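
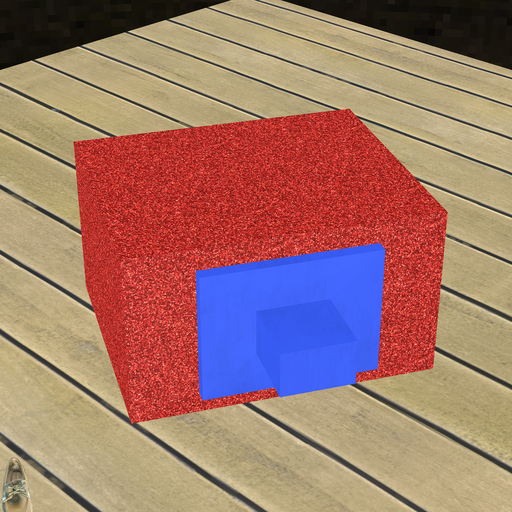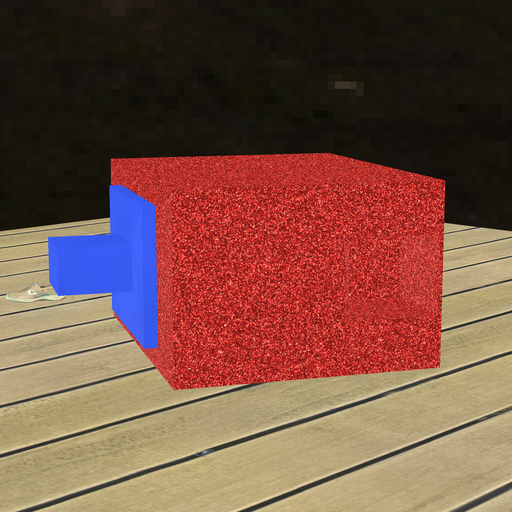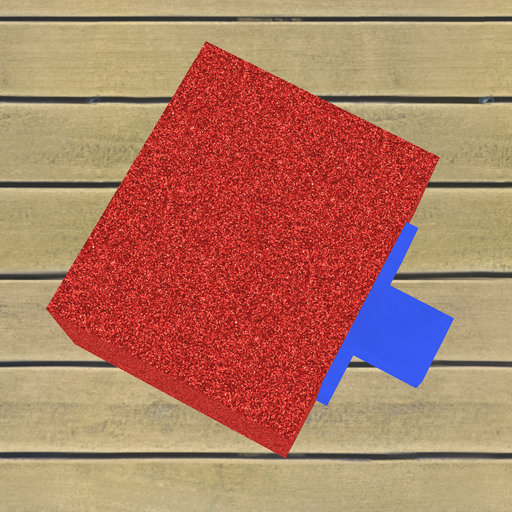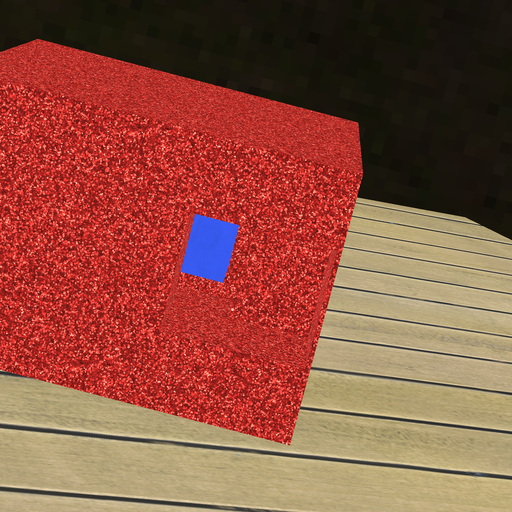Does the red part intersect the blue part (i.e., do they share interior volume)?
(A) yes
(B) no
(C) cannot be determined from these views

(B) no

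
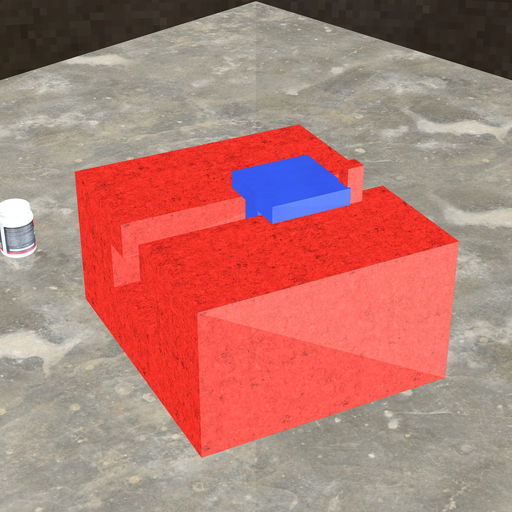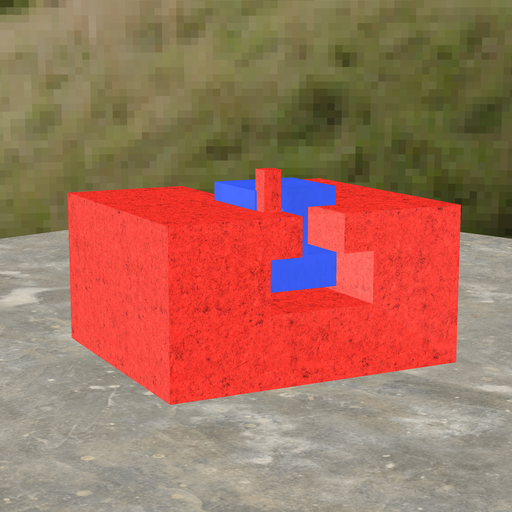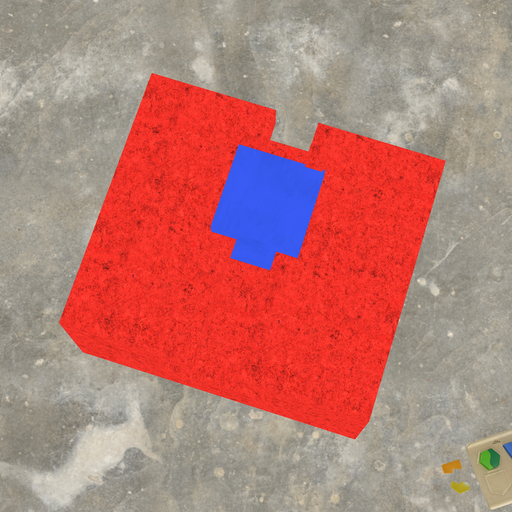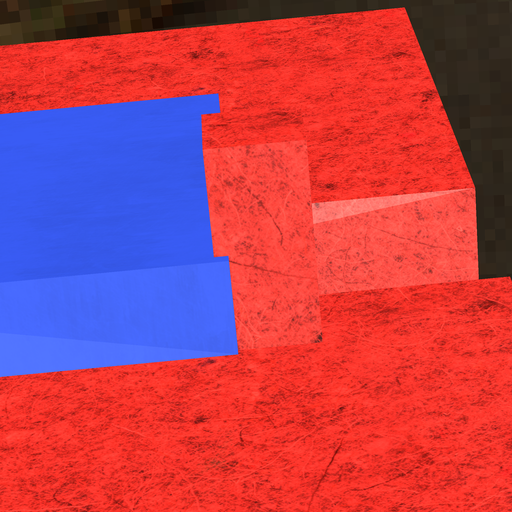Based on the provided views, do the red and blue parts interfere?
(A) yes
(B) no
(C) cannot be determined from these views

(A) yes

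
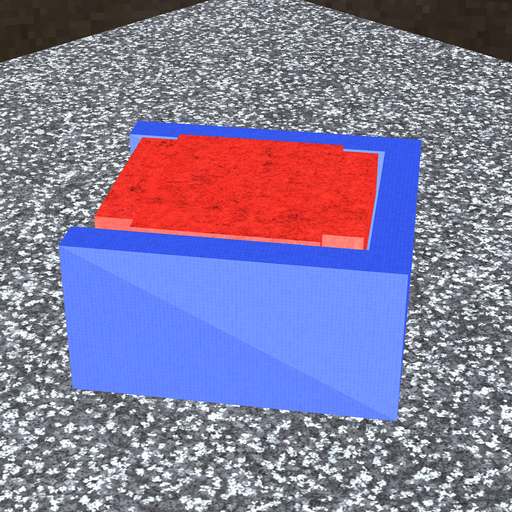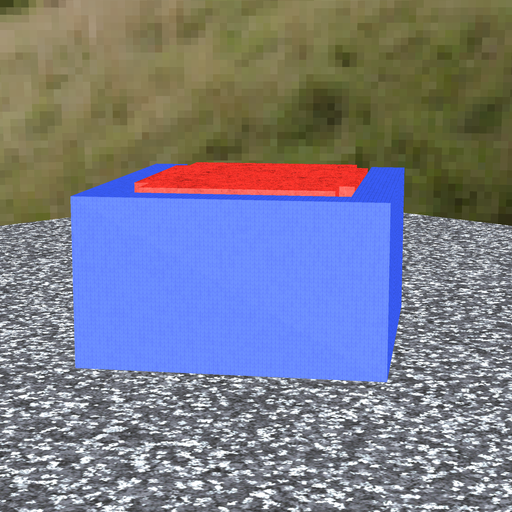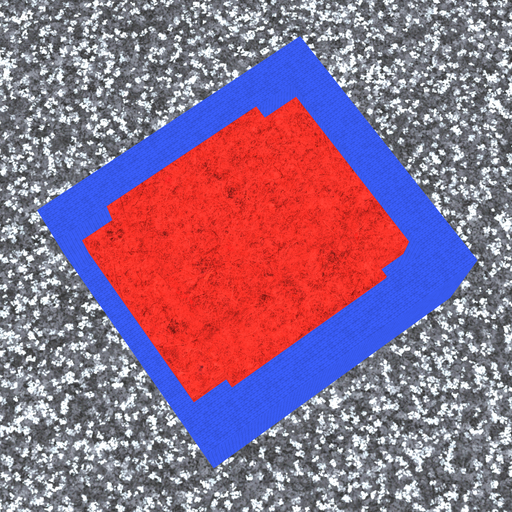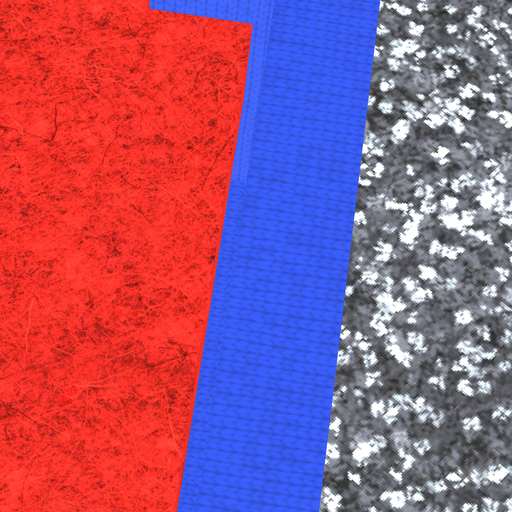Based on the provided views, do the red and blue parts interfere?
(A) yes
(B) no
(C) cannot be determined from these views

(B) no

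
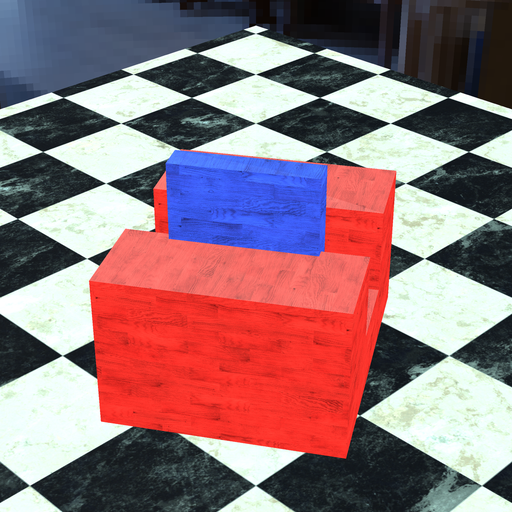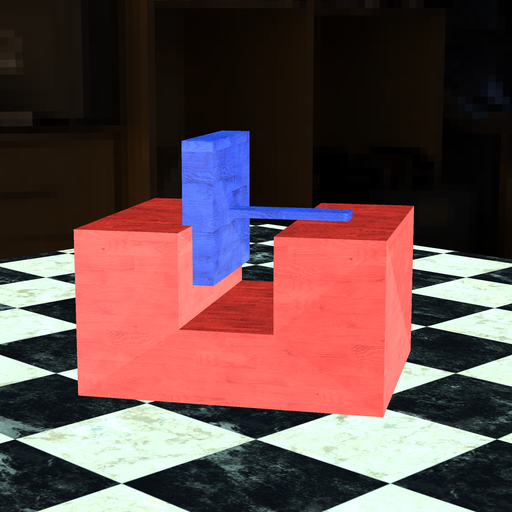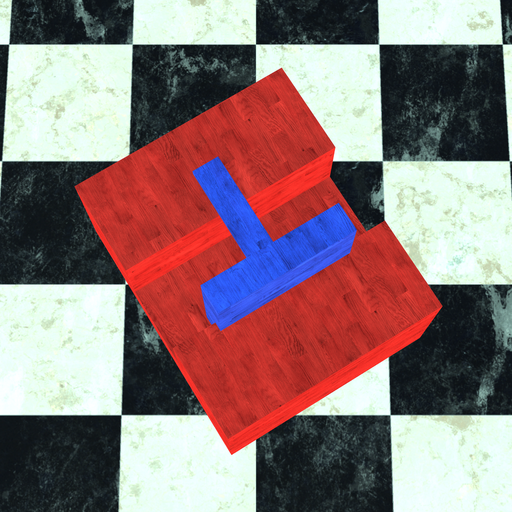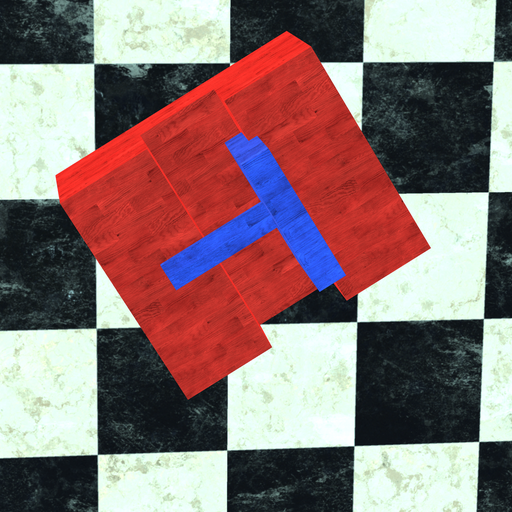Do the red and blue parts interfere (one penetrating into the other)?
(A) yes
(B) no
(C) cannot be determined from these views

(A) yes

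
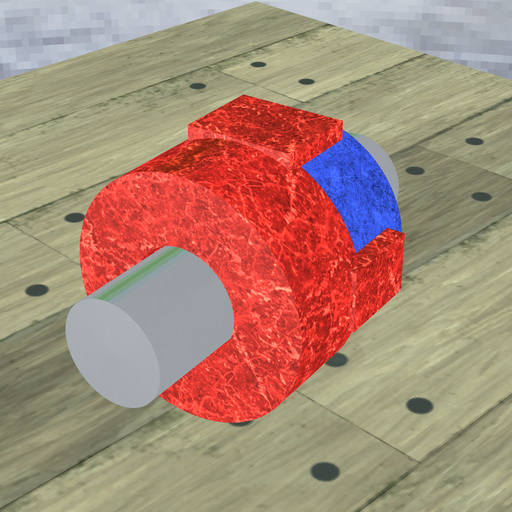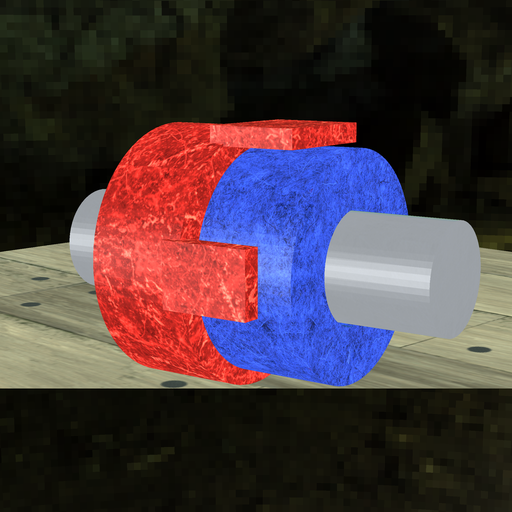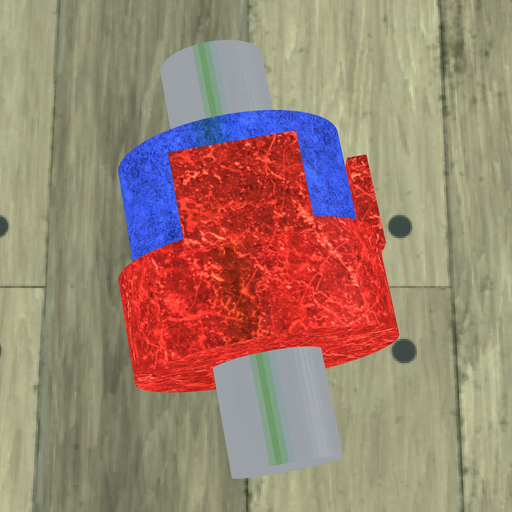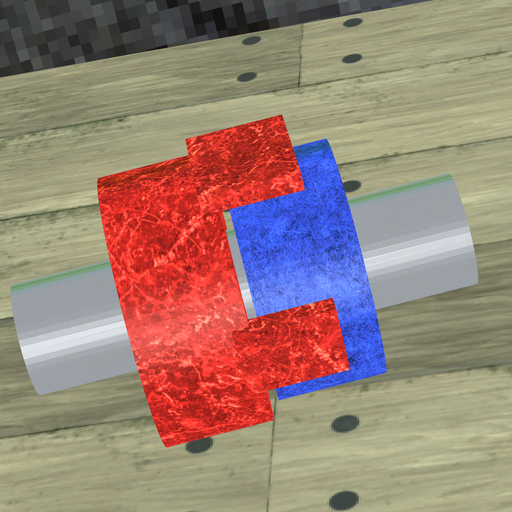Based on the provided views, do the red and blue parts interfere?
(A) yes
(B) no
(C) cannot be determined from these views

(B) no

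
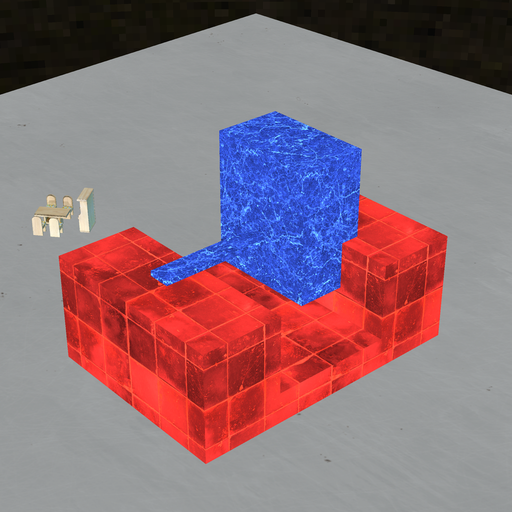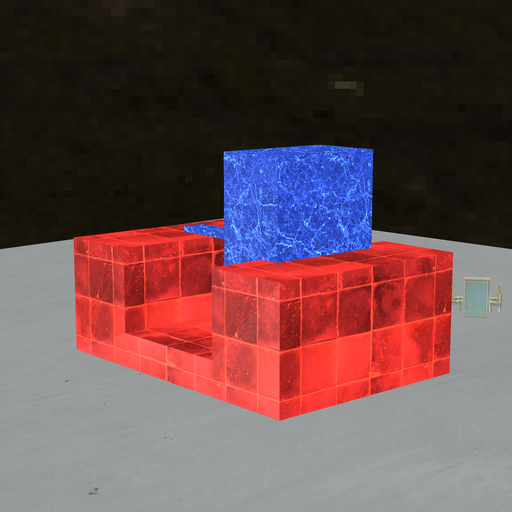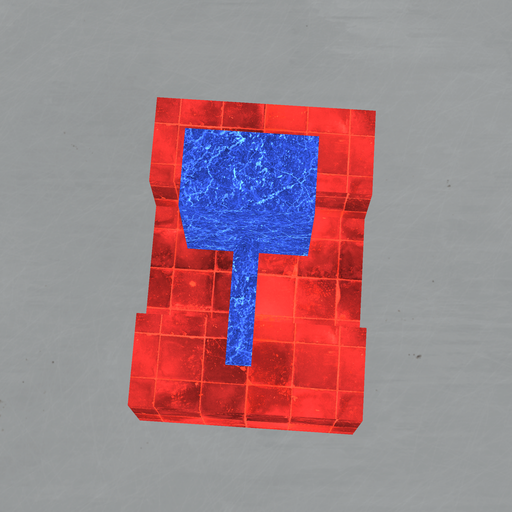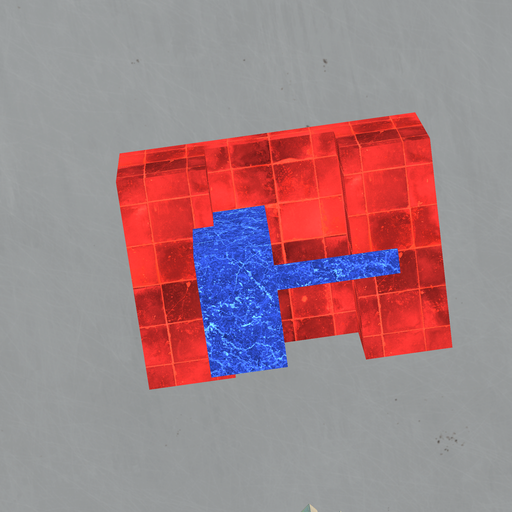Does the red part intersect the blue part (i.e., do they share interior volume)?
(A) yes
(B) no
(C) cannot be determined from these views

(A) yes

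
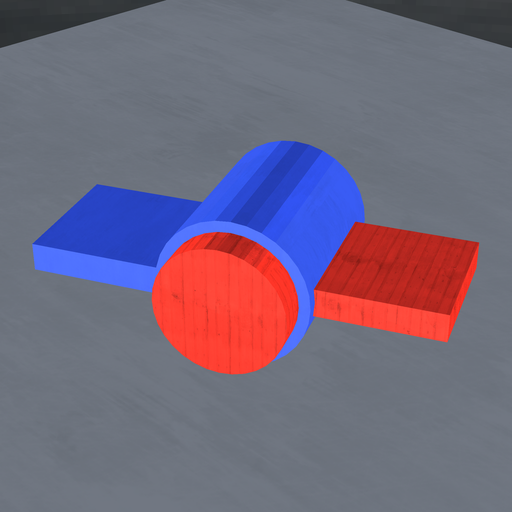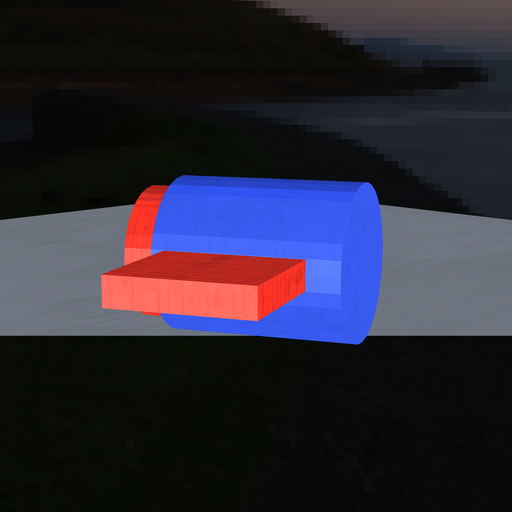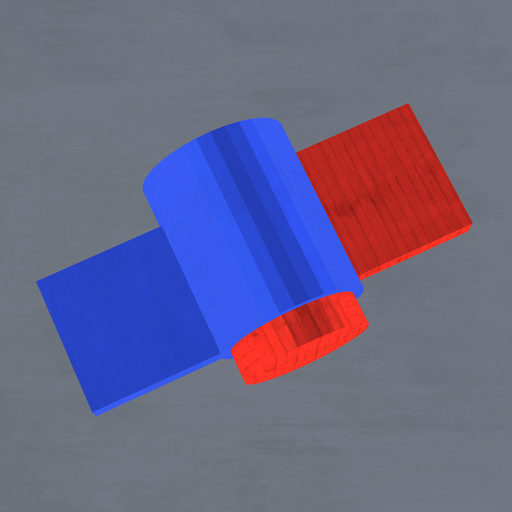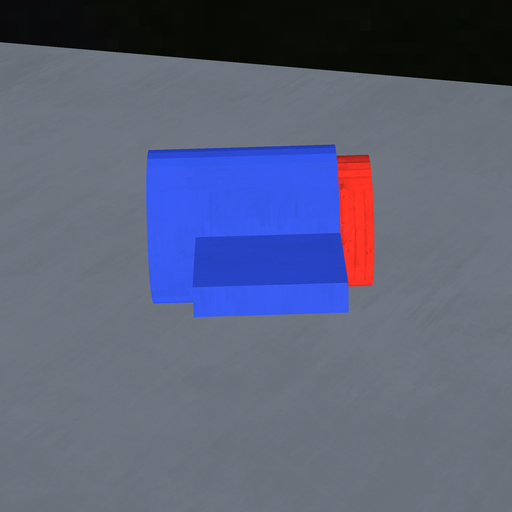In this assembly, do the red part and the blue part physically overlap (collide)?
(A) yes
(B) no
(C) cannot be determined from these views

(A) yes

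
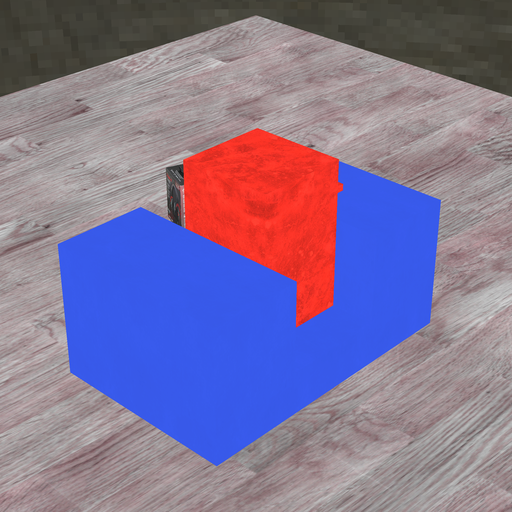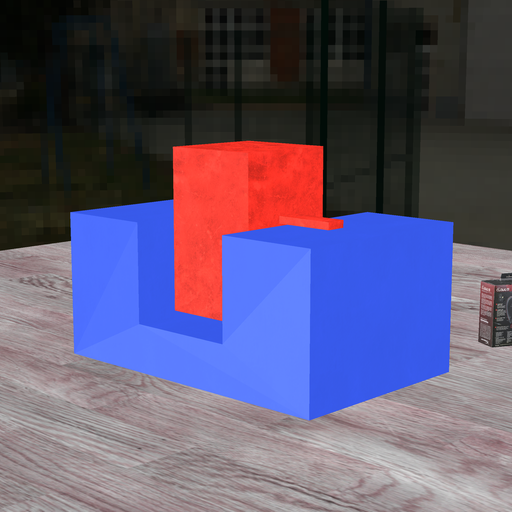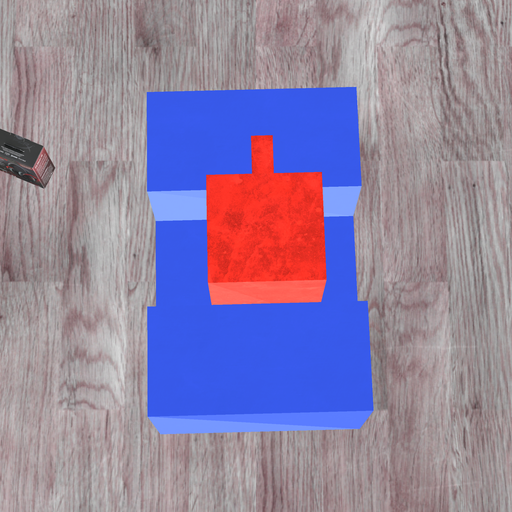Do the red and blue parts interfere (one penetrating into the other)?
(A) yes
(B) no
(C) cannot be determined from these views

(C) cannot be determined from these views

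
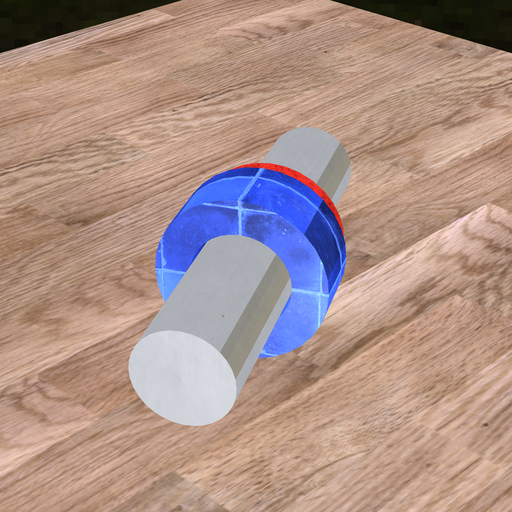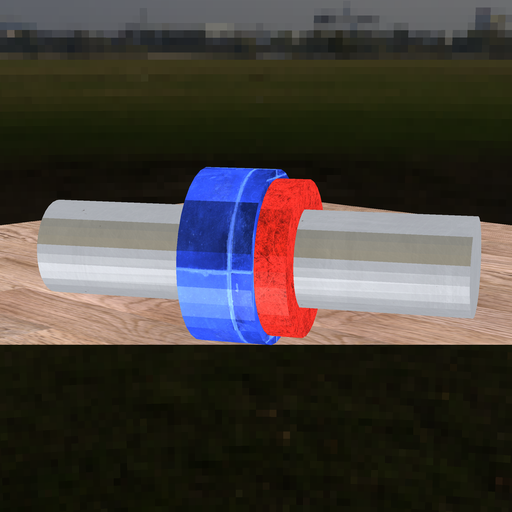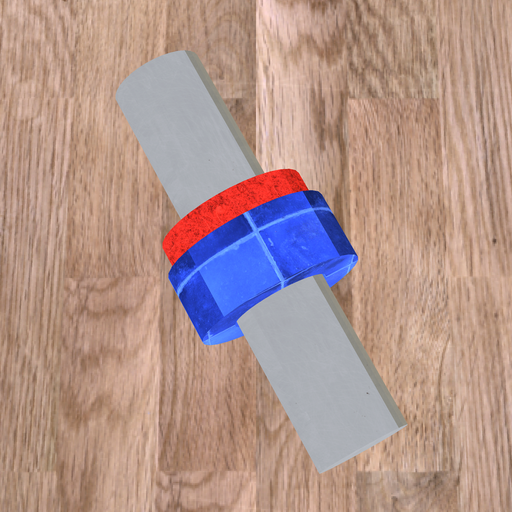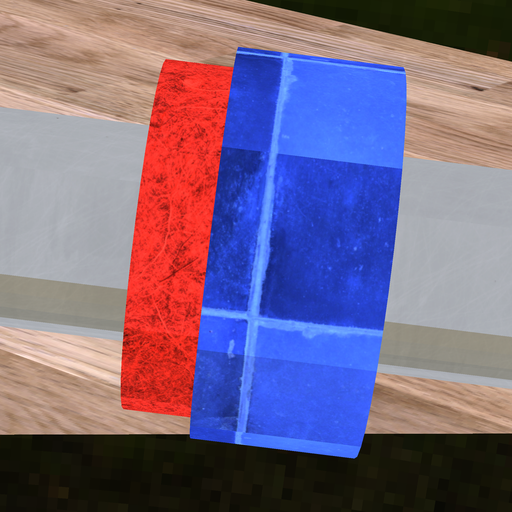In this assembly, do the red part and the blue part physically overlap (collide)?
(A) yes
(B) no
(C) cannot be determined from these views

(A) yes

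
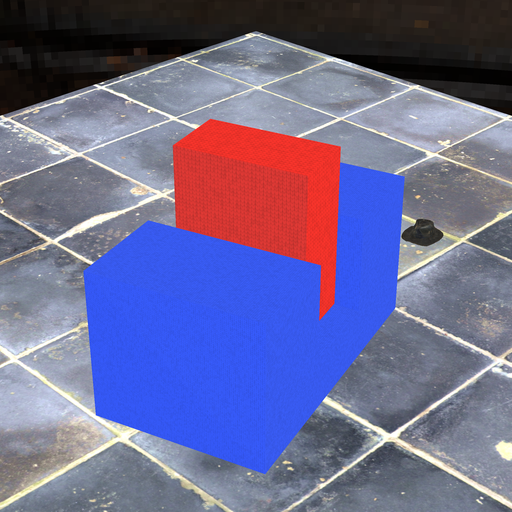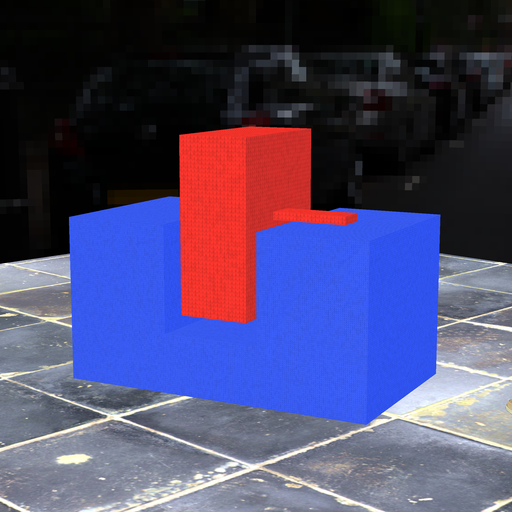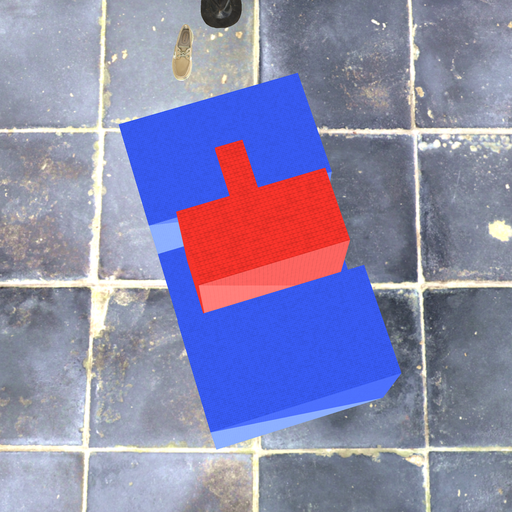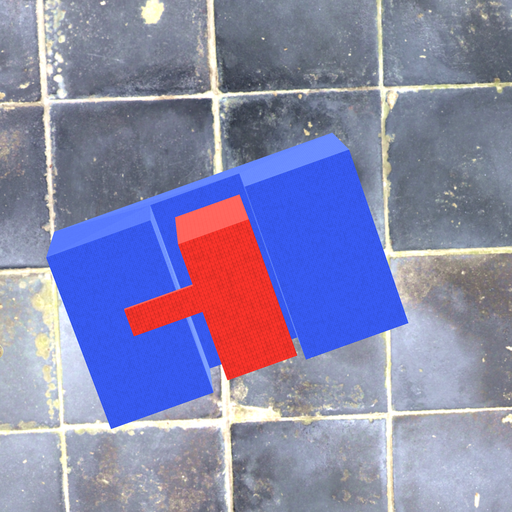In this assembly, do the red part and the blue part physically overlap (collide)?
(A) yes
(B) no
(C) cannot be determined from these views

(B) no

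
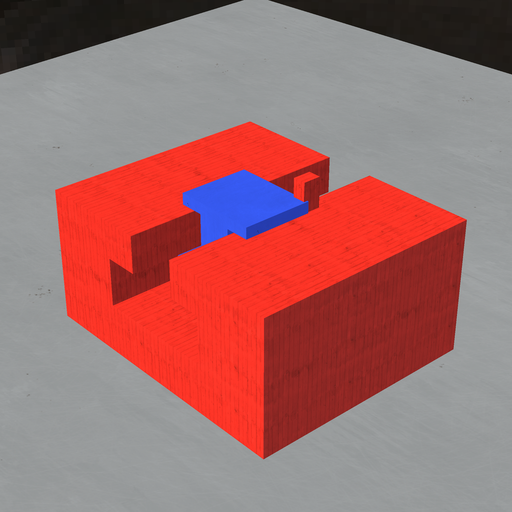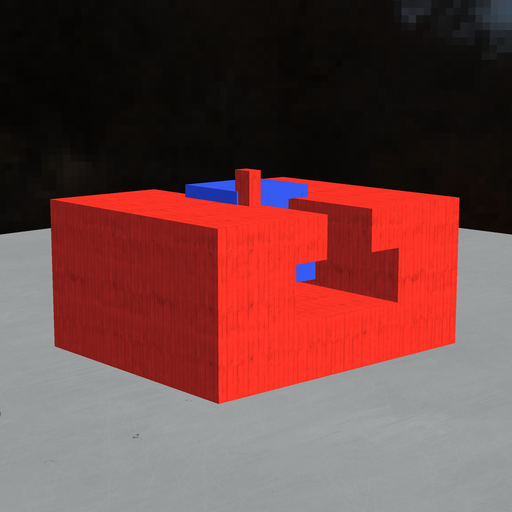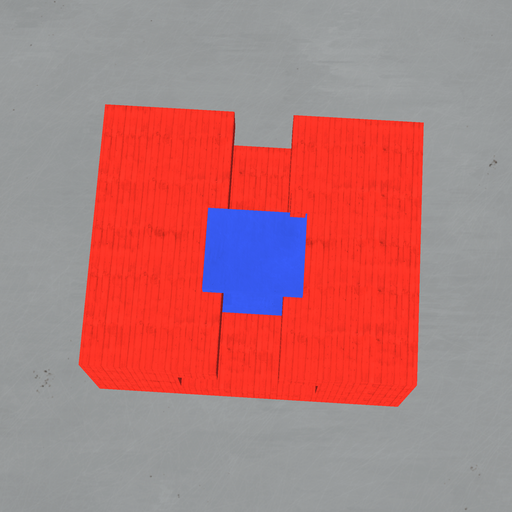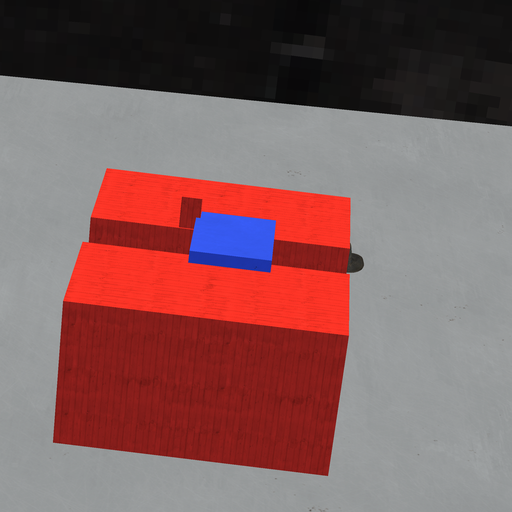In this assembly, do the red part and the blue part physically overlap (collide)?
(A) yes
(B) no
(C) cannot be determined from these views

(A) yes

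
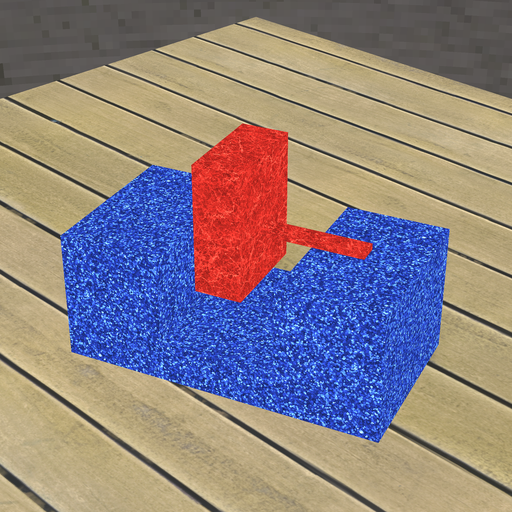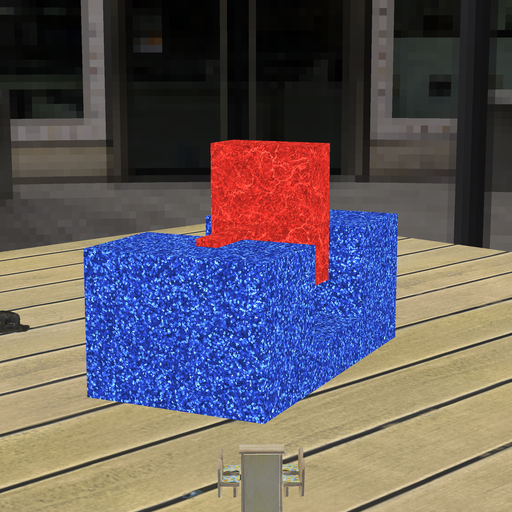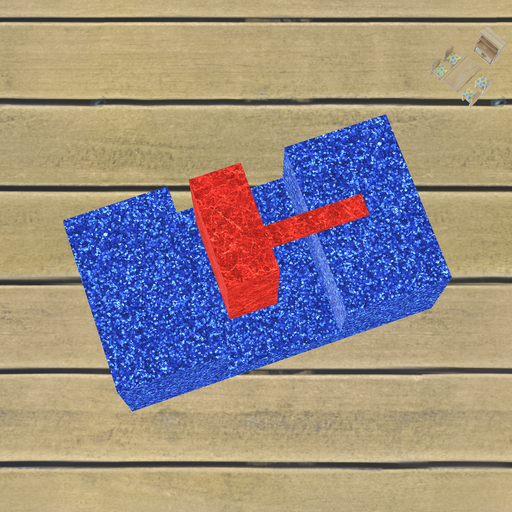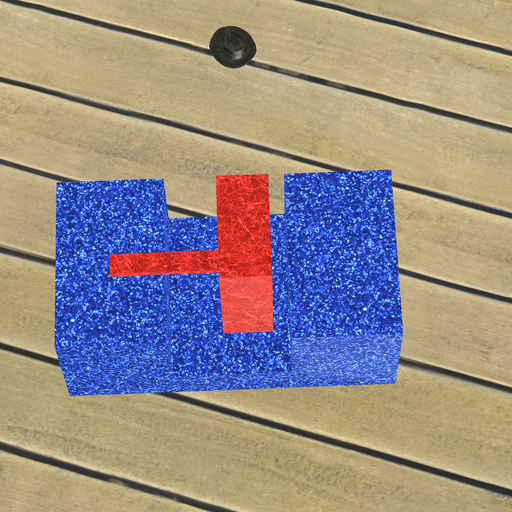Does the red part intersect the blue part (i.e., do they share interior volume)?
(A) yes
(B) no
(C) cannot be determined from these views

(B) no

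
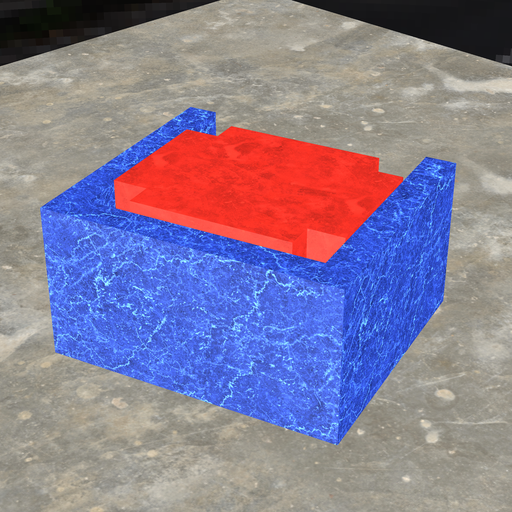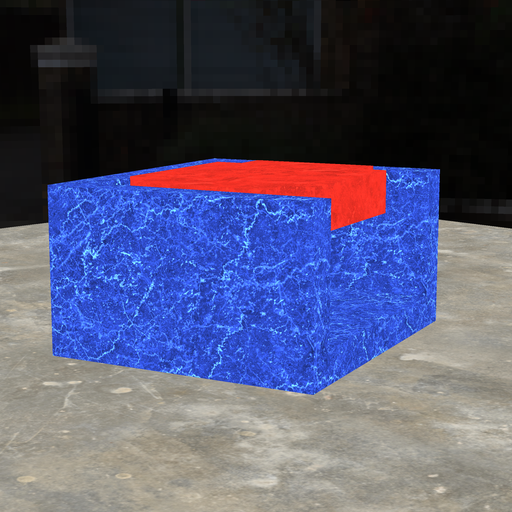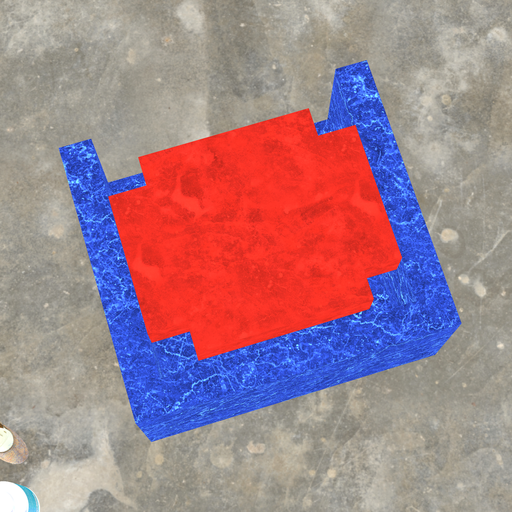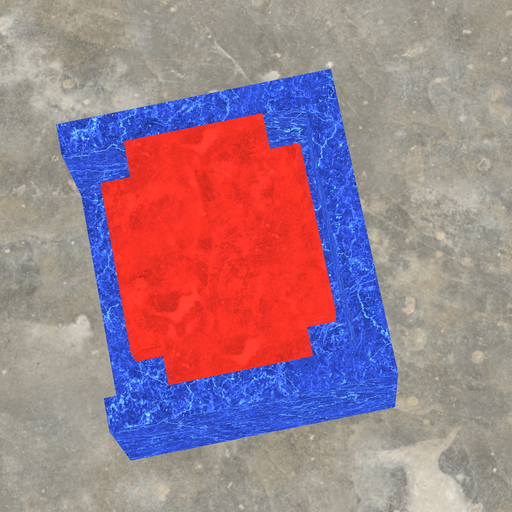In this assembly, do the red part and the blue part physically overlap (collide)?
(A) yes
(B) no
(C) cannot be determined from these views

(B) no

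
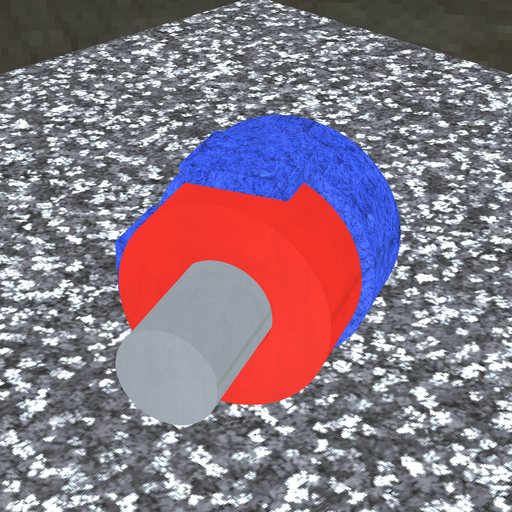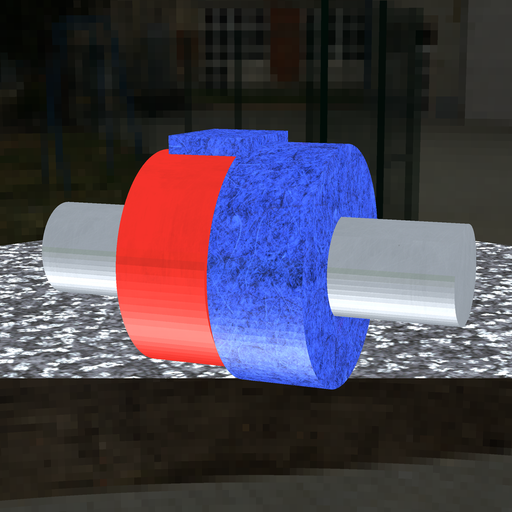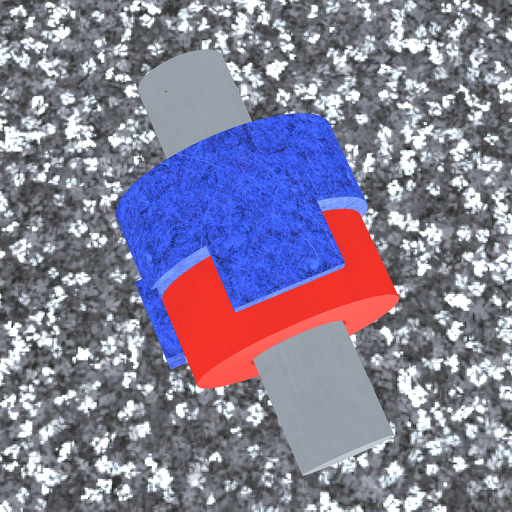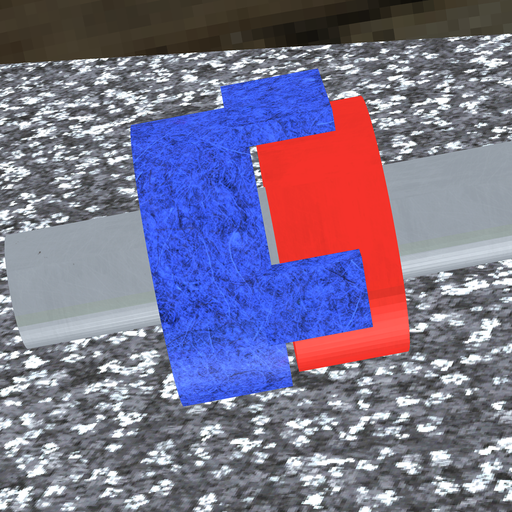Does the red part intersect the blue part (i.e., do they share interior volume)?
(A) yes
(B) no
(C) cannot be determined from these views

(B) no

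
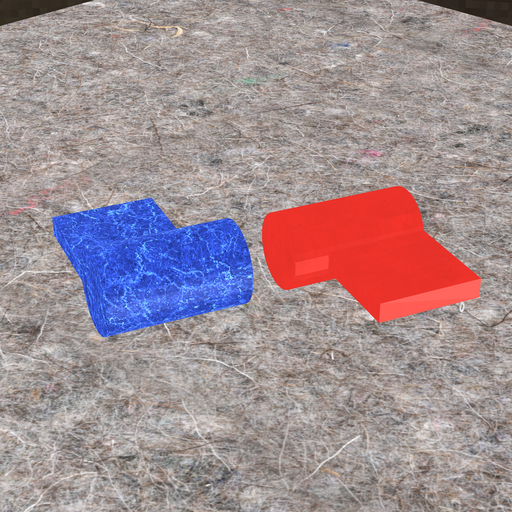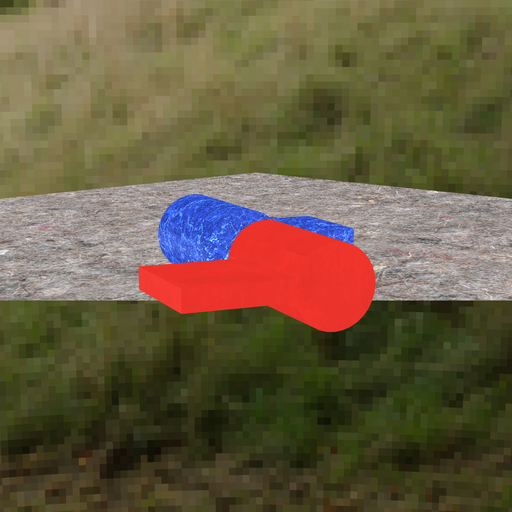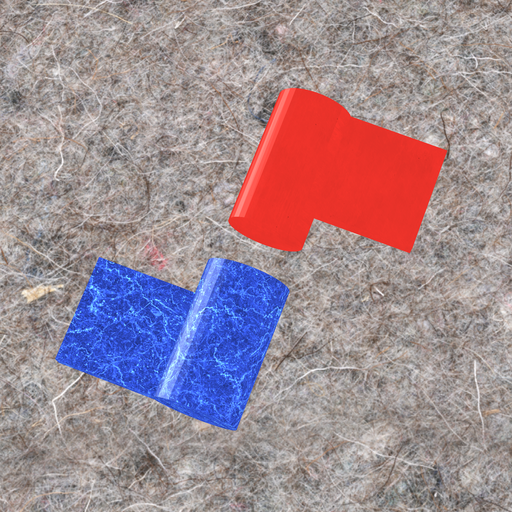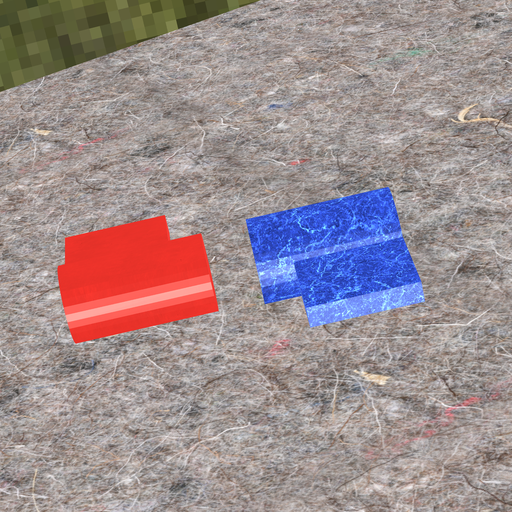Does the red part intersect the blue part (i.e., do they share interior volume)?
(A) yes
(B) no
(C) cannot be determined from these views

(B) no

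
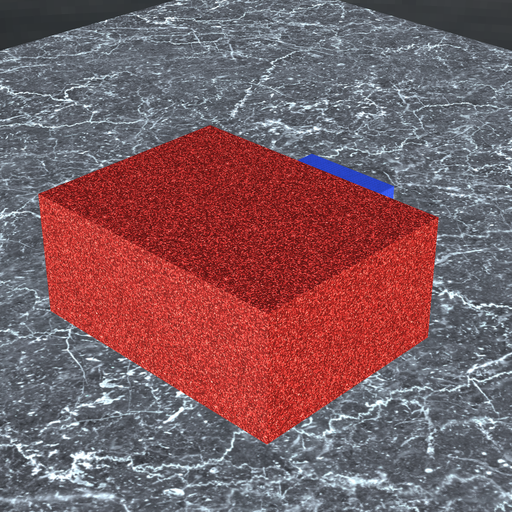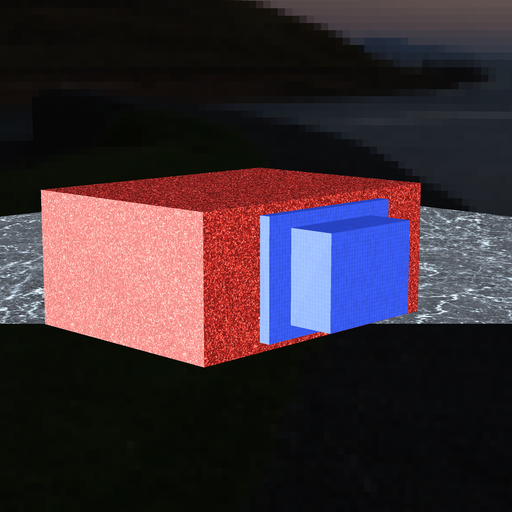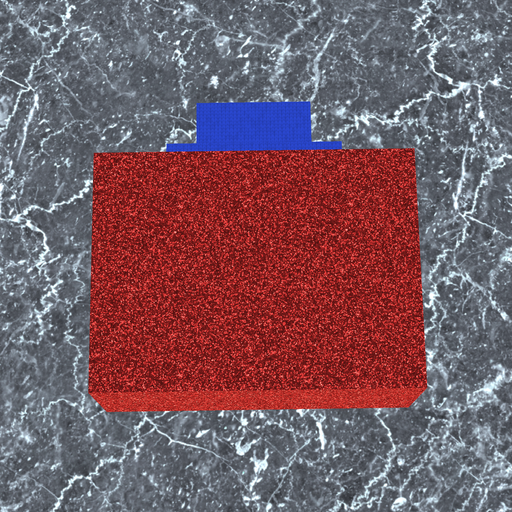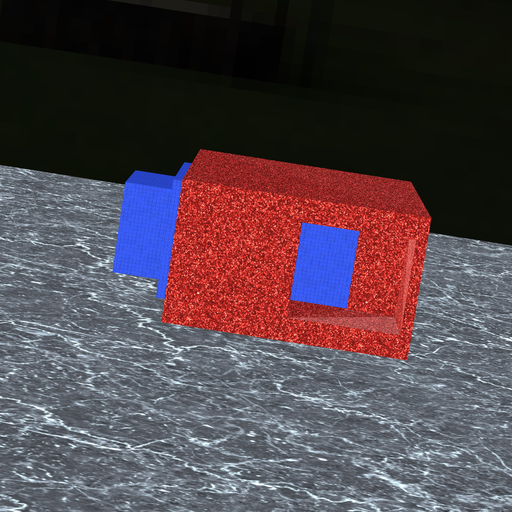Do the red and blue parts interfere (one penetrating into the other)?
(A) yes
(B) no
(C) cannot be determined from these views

(A) yes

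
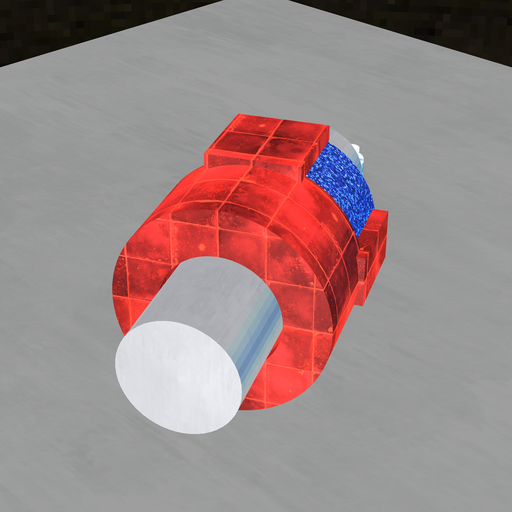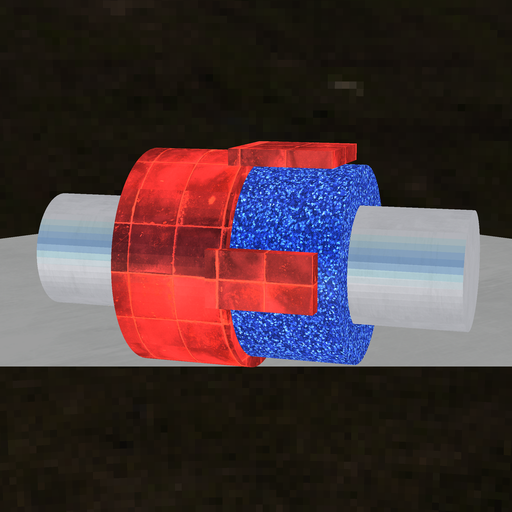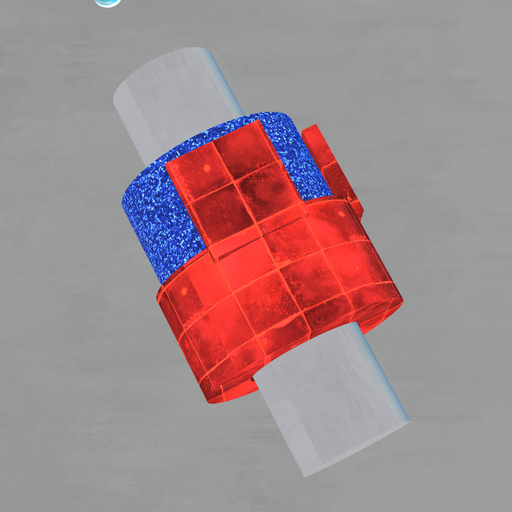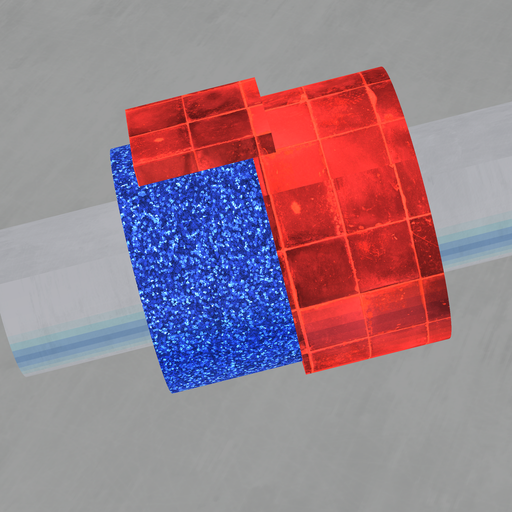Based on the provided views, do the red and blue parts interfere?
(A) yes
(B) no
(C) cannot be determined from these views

(A) yes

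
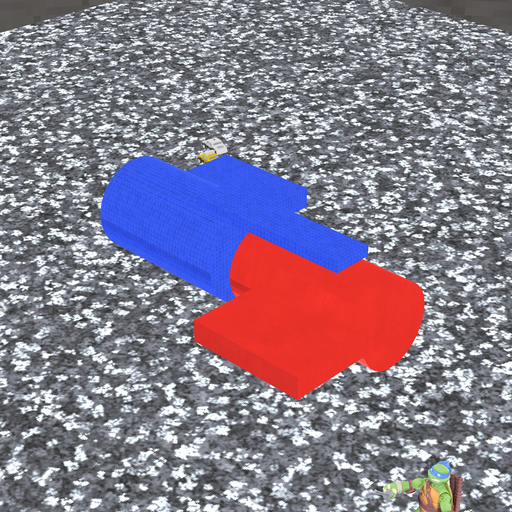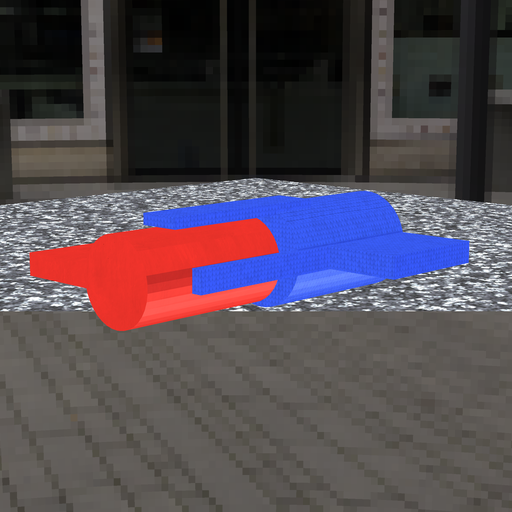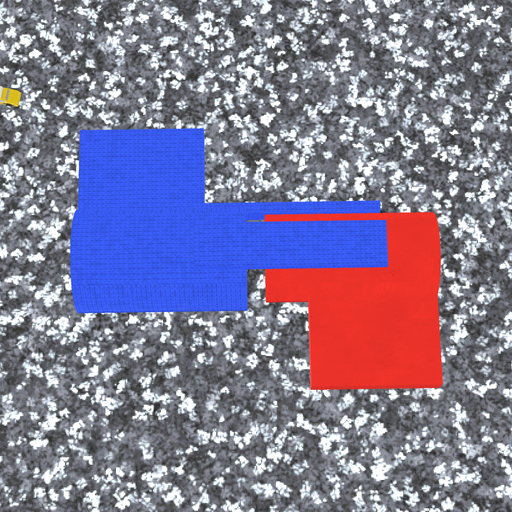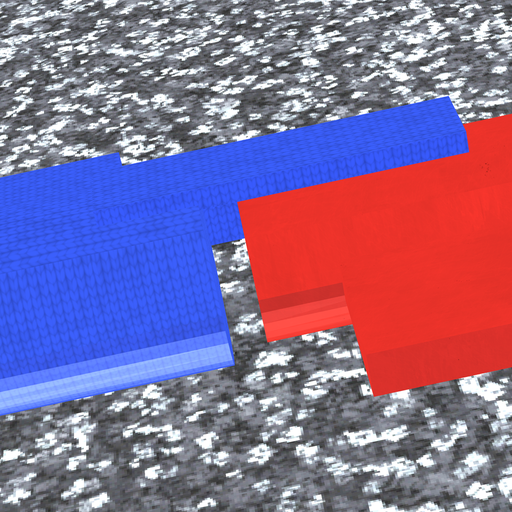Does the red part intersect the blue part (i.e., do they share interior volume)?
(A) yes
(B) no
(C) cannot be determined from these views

(B) no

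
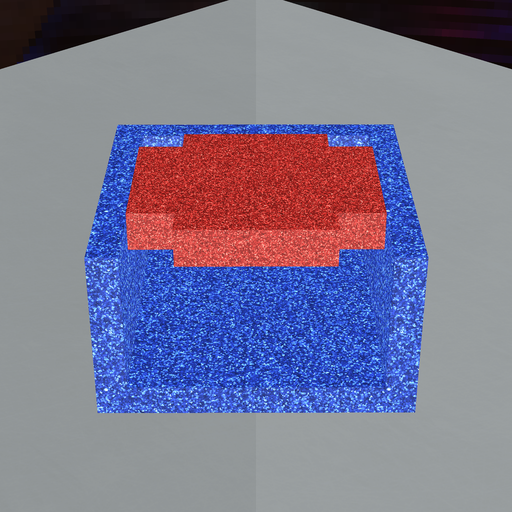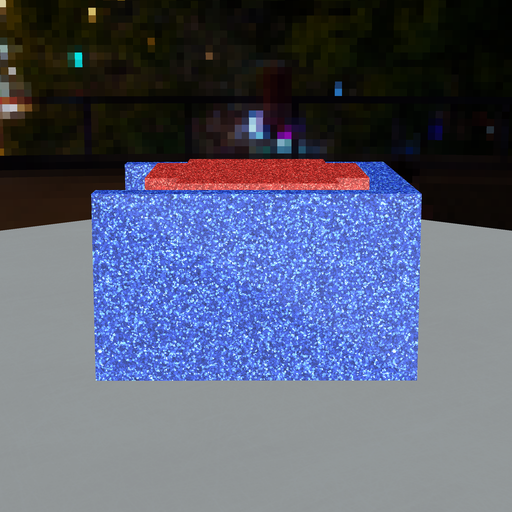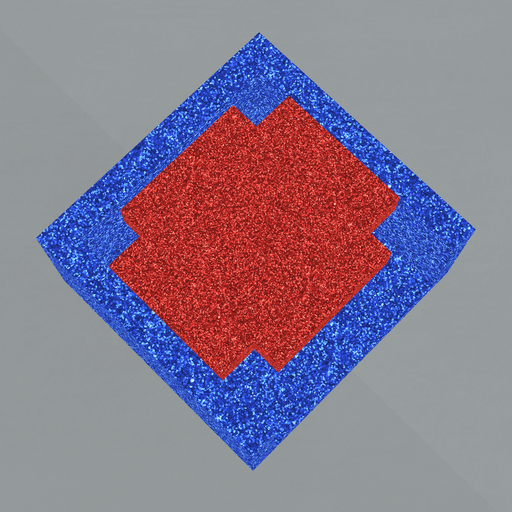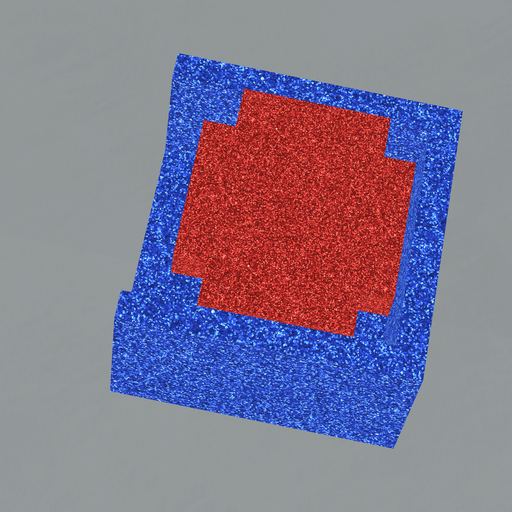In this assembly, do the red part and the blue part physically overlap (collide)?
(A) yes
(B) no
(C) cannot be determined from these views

(B) no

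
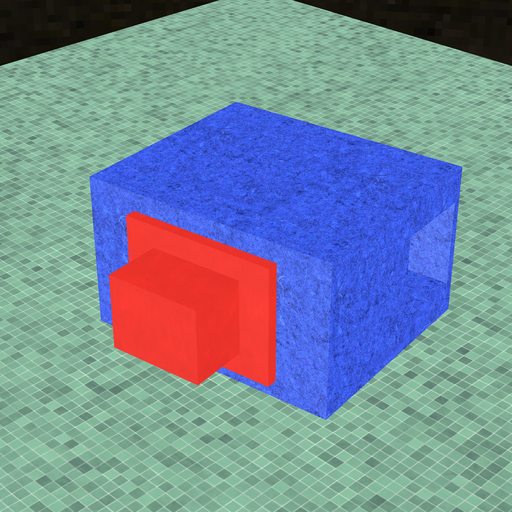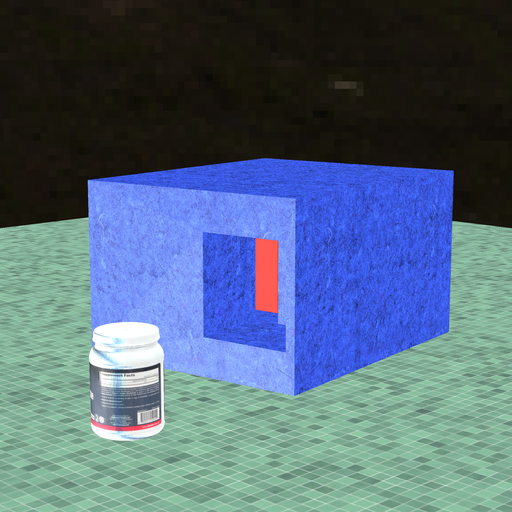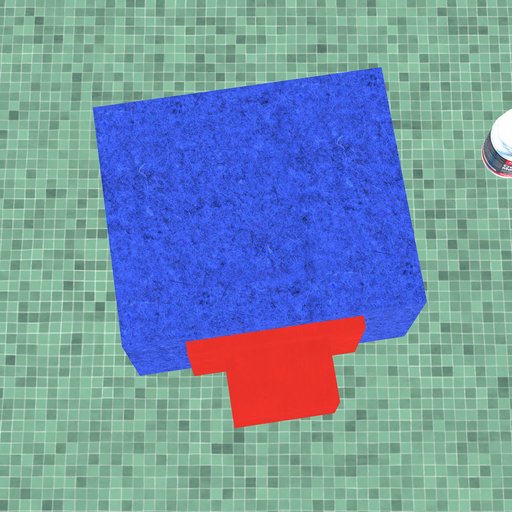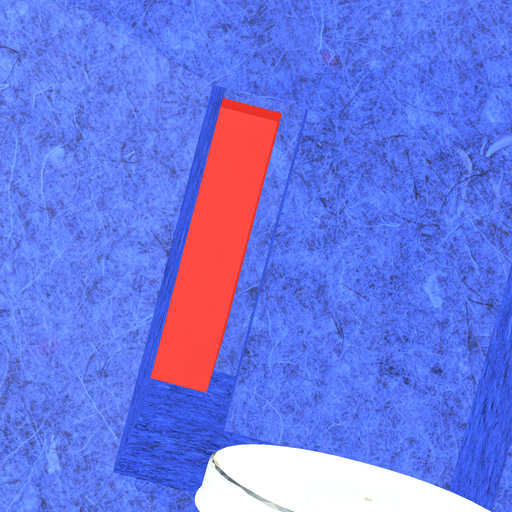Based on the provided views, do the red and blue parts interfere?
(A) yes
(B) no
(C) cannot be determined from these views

(B) no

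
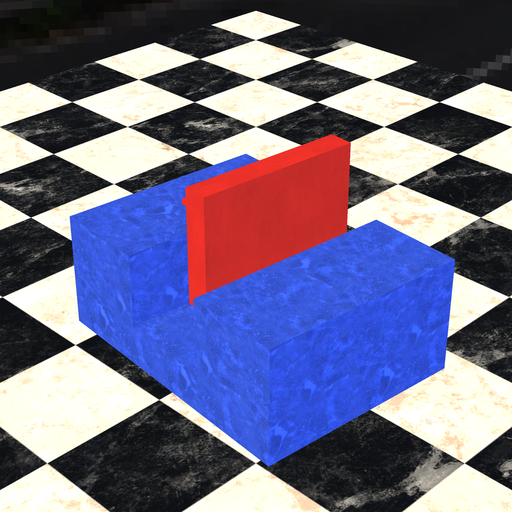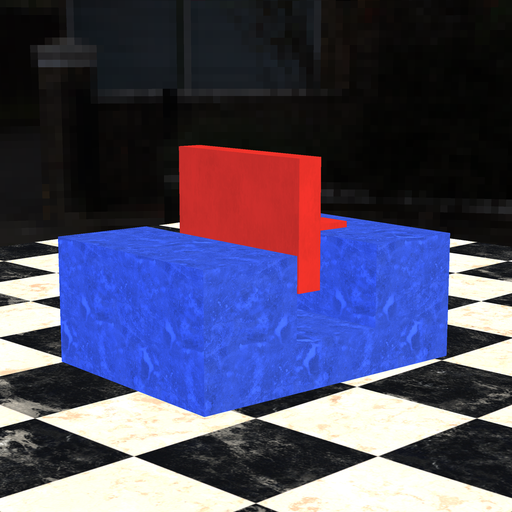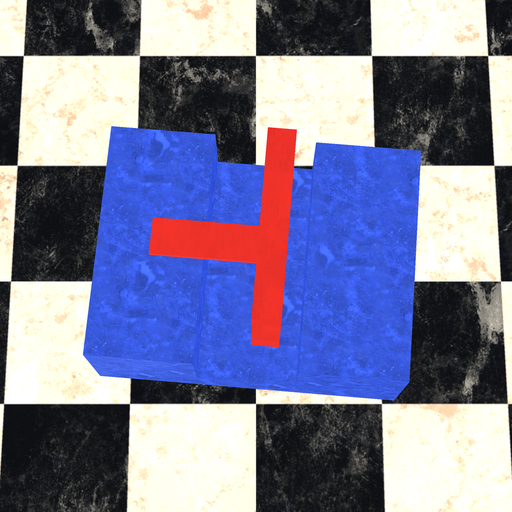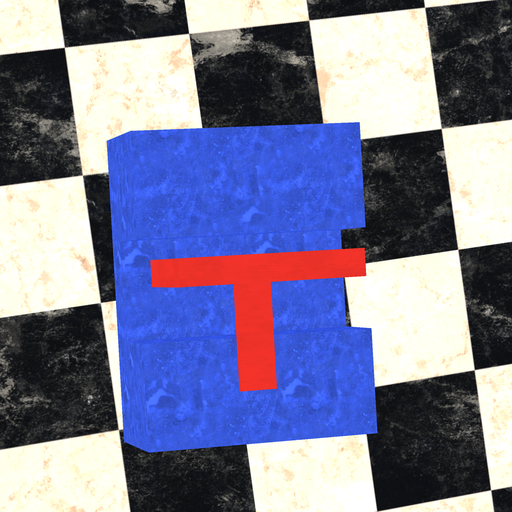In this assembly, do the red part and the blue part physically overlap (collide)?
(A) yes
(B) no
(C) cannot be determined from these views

(B) no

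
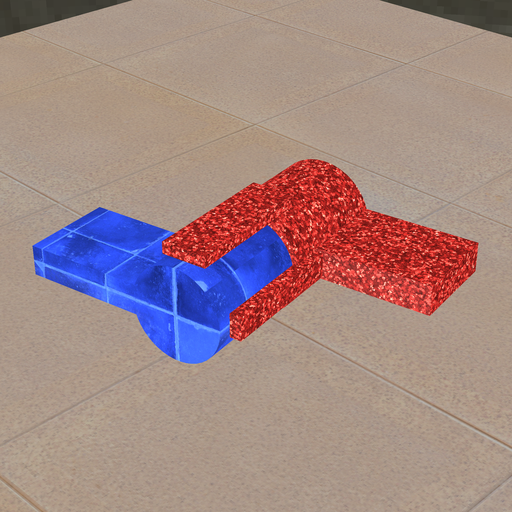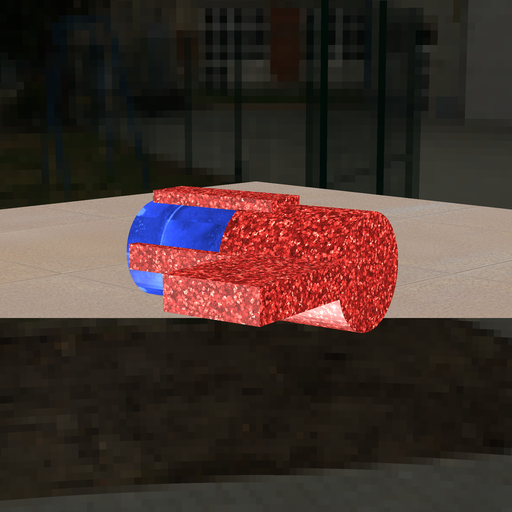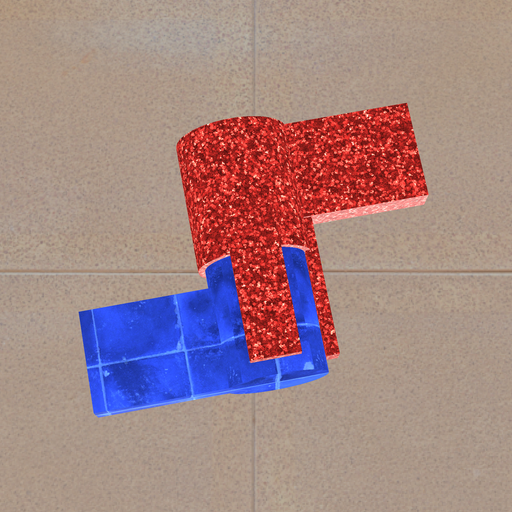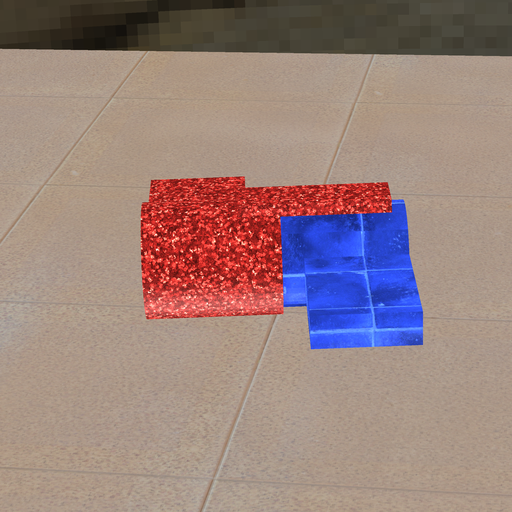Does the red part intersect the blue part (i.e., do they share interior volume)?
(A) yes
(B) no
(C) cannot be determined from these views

(A) yes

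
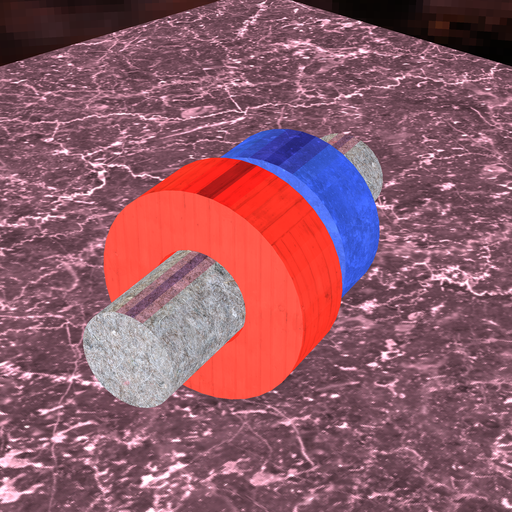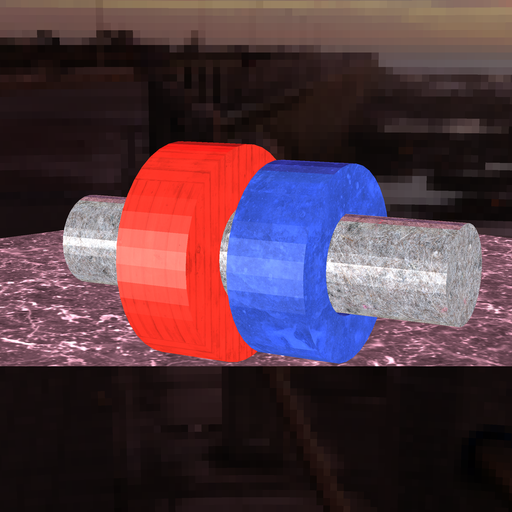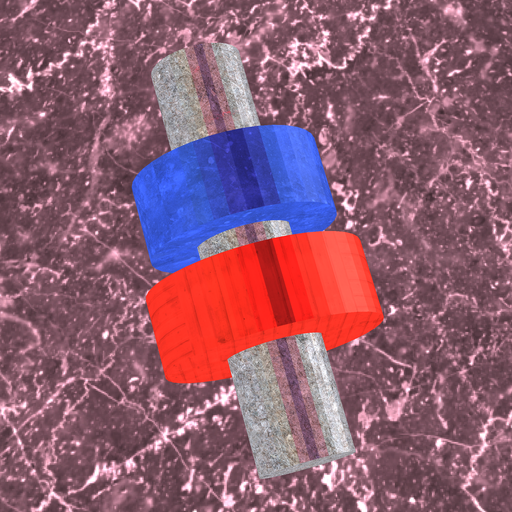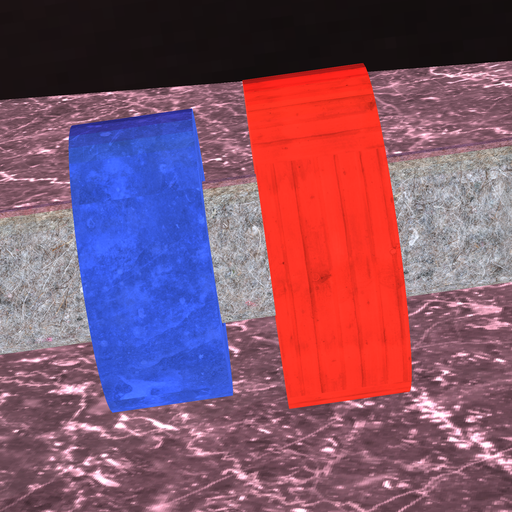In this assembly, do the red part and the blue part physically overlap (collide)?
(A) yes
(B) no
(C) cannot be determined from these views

(B) no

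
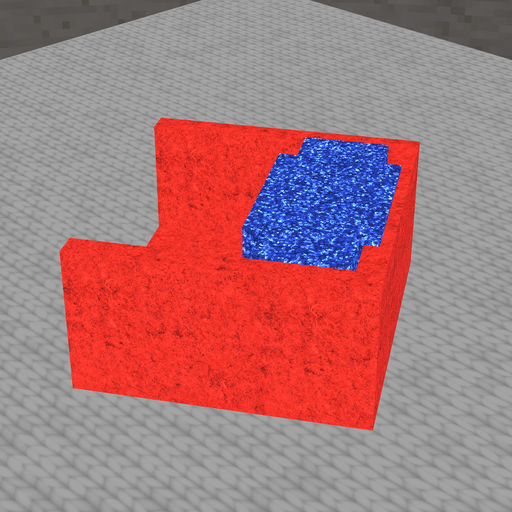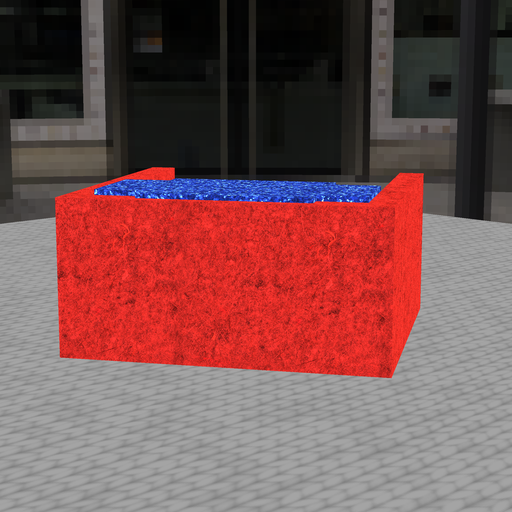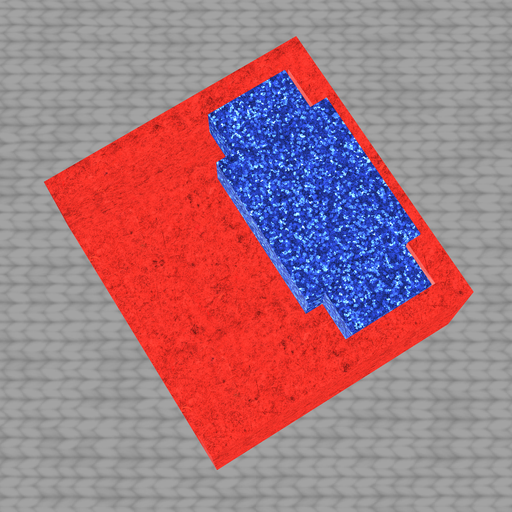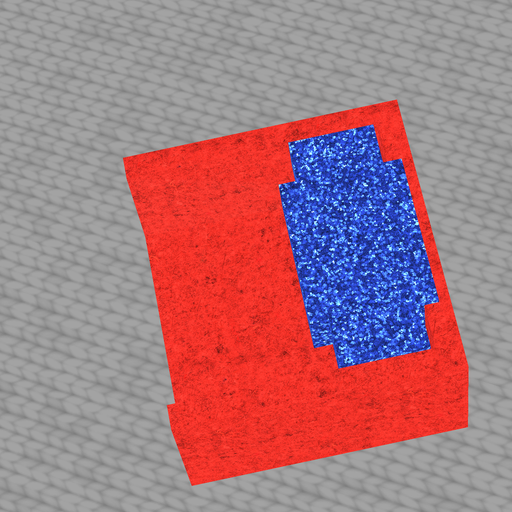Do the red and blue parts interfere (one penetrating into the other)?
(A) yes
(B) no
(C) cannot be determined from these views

(A) yes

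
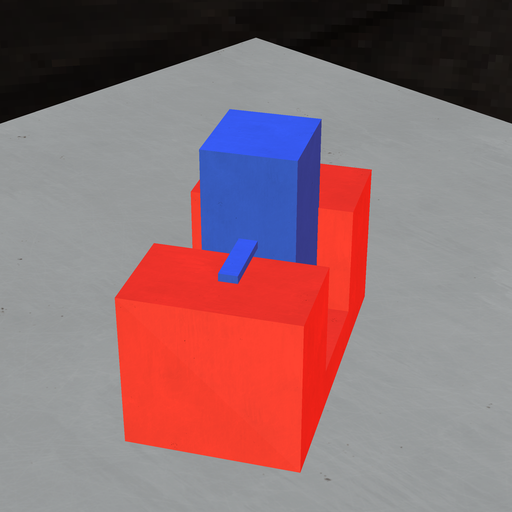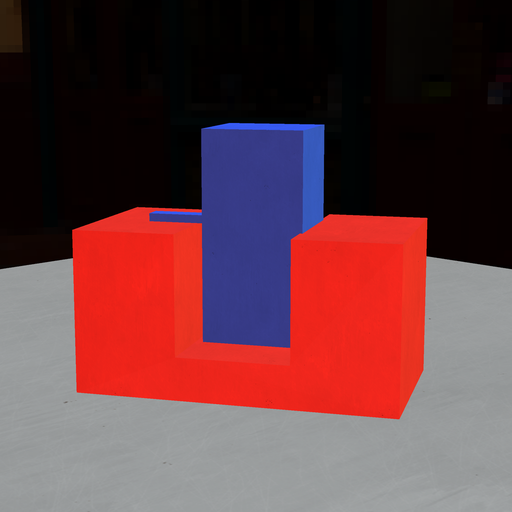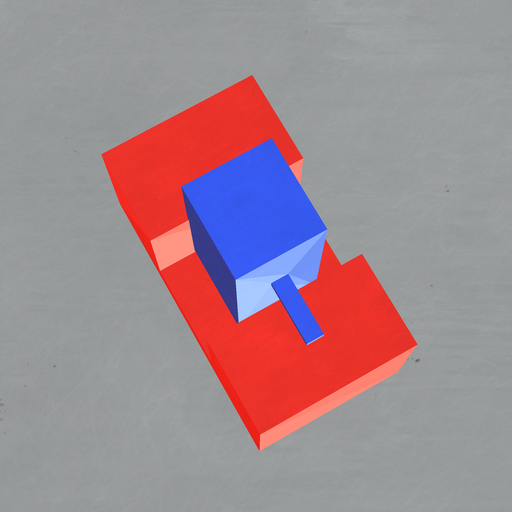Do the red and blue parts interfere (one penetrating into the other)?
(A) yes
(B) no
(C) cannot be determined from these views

(C) cannot be determined from these views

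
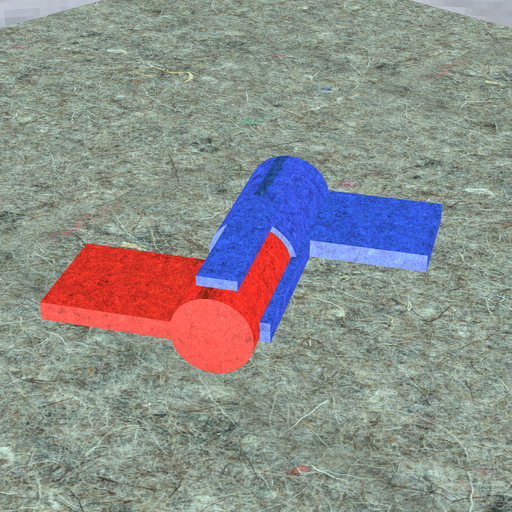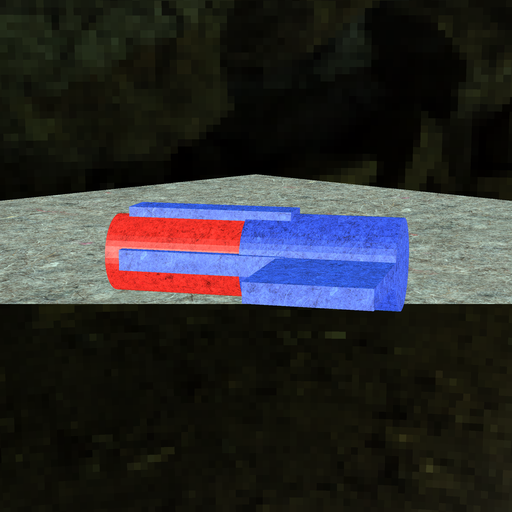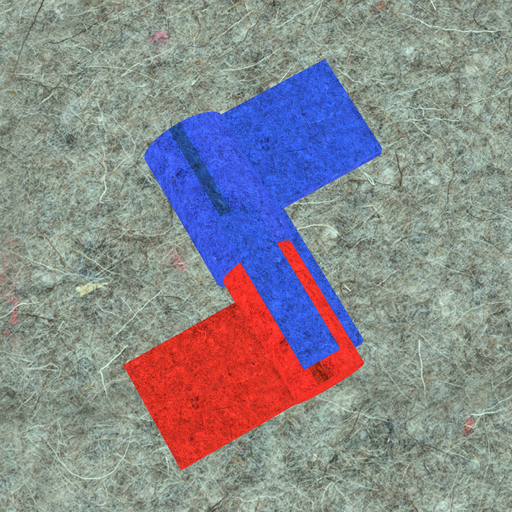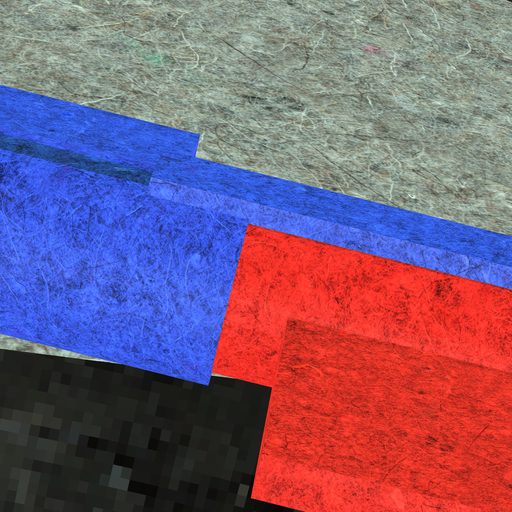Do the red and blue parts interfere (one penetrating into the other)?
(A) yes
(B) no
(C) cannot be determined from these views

(A) yes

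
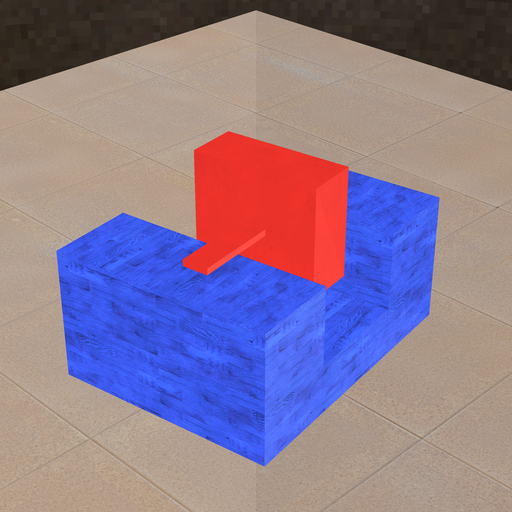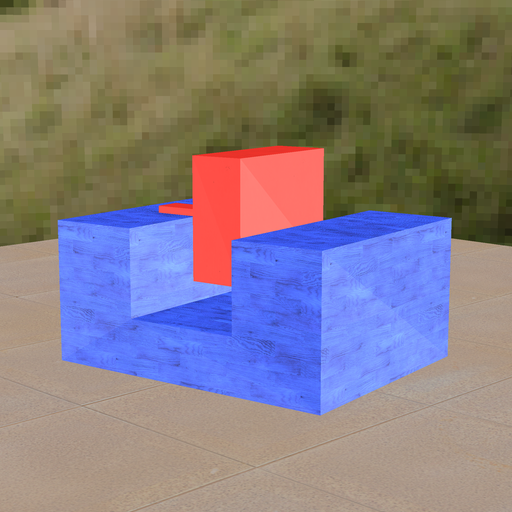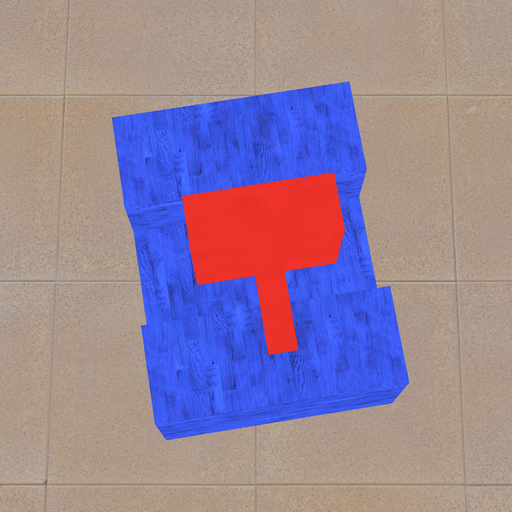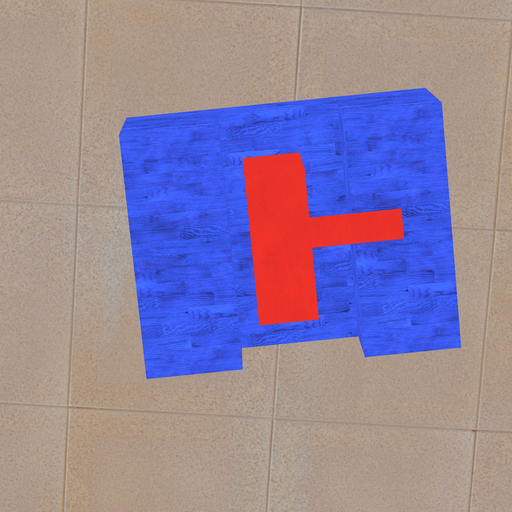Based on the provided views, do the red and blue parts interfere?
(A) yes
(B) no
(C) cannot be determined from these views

(B) no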